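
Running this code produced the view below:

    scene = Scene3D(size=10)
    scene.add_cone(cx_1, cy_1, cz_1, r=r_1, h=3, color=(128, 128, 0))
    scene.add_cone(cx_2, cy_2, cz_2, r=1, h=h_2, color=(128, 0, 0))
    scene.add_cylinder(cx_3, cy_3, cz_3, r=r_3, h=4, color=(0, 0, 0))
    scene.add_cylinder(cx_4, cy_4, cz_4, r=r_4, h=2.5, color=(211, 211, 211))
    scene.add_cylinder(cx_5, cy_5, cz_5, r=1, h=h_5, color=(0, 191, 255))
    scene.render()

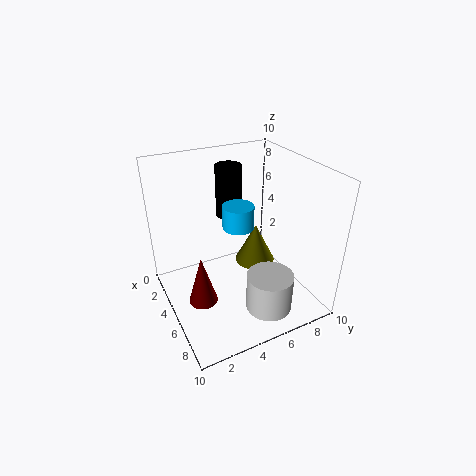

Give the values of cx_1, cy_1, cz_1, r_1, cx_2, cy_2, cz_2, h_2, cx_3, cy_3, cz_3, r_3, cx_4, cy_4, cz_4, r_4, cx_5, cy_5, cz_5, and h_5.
cx_1 = 4; cy_1 = 7; cz_1 = 2; r_1 = 1.5; cx_2 = 5.5; cy_2 = 2; cz_2 = 1; h_2 = 3.5; cx_3 = 1.5; cy_3 = 6; cz_3 = 5; r_3 = 1; cx_4 = 8.5; cy_4 = 5.5; cz_4 = 1.5; r_4 = 1.5; cx_5 = 6; cy_5 = 4.5; cz_5 = 6.5; h_5 = 1.5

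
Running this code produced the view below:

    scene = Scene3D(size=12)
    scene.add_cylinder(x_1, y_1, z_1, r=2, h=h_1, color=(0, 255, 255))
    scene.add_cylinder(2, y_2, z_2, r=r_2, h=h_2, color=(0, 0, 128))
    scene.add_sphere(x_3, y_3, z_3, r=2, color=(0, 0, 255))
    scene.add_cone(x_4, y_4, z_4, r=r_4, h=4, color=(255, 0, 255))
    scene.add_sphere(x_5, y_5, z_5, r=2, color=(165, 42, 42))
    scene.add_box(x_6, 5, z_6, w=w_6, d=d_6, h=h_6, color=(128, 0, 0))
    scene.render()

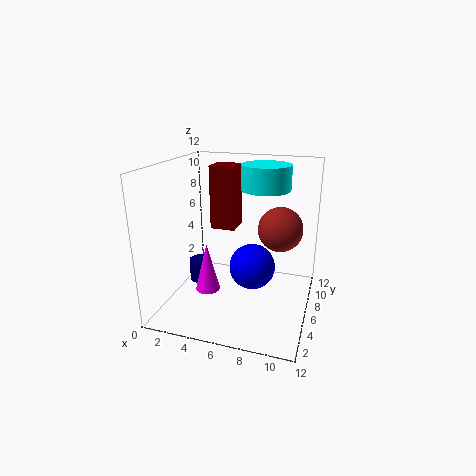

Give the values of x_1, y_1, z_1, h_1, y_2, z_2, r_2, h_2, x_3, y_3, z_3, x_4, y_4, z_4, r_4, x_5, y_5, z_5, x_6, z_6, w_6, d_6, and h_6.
x_1 = 8, y_1 = 7, z_1 = 10, h_1 = 2, y_2 = 7, z_2 = 1, r_2 = 1, h_2 = 2, x_3 = 7, y_3 = 7, z_3 = 3, x_4 = 4, y_4 = 4, z_4 = 2, r_4 = 1, x_5 = 9, y_5 = 9, z_5 = 6, x_6 = 4, z_6 = 7, w_6 = 2, d_6 = 2, h_6 = 5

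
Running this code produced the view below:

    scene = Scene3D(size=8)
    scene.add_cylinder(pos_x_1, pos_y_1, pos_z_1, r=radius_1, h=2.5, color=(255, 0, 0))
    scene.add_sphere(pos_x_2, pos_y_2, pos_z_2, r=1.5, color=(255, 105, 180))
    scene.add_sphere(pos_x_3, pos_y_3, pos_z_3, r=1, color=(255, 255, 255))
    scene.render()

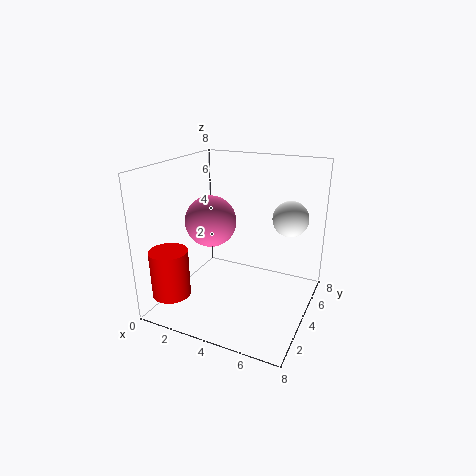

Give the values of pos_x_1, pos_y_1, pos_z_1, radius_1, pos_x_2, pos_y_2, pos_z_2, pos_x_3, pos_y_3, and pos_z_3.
pos_x_1 = 1.5, pos_y_1 = 1, pos_z_1 = 1.5, radius_1 = 1, pos_x_2 = 2, pos_y_2 = 4.5, pos_z_2 = 4.5, pos_x_3 = 6.5, pos_y_3 = 5.5, pos_z_3 = 5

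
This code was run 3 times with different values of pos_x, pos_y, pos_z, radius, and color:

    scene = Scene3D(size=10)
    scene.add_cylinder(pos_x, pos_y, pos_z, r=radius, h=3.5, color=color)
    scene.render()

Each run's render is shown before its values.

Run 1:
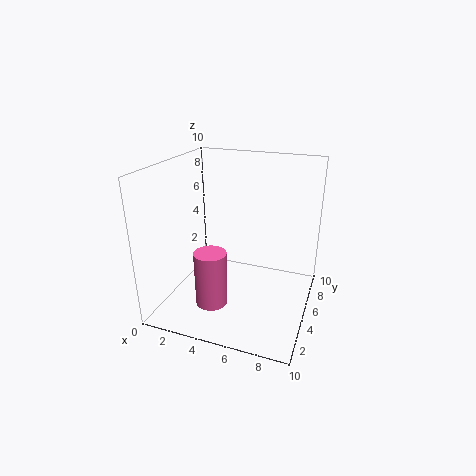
pos_x = 4.5
pos_y = 1.5
pos_z = 2
radius = 1
color = 'hotpink'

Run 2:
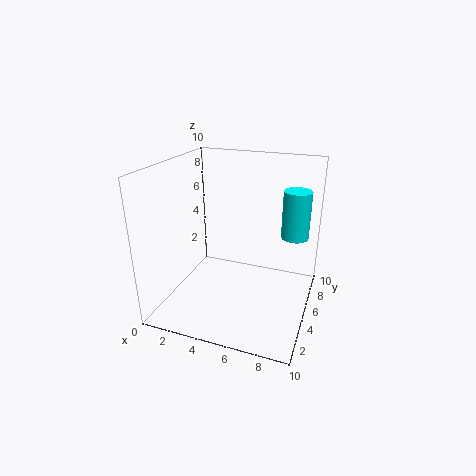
pos_x = 8.5
pos_y = 7.5
pos_z = 4.5
radius = 1
color = 'cyan'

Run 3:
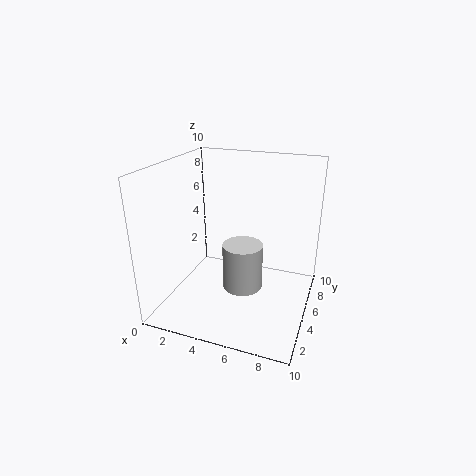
pos_x = 5
pos_y = 6
pos_z = 0.5
radius = 1.5
color = 'lightgray'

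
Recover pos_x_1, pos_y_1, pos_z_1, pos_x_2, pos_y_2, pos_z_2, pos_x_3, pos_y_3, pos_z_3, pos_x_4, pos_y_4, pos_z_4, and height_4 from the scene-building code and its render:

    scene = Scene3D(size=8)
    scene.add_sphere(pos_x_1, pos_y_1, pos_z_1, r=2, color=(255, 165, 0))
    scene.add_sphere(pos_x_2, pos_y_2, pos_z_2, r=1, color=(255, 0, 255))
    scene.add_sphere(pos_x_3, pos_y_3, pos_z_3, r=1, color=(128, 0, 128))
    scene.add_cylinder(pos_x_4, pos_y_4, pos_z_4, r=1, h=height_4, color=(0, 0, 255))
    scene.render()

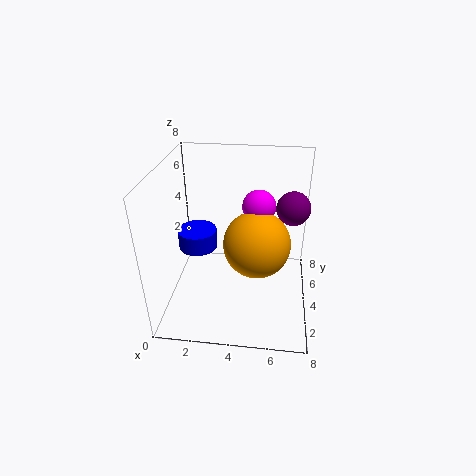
pos_x_1 = 5
pos_y_1 = 5
pos_z_1 = 3
pos_x_2 = 5
pos_y_2 = 6
pos_z_2 = 5
pos_x_3 = 7
pos_y_3 = 6
pos_z_3 = 5
pos_x_4 = 2
pos_y_4 = 3
pos_z_4 = 4
height_4 = 1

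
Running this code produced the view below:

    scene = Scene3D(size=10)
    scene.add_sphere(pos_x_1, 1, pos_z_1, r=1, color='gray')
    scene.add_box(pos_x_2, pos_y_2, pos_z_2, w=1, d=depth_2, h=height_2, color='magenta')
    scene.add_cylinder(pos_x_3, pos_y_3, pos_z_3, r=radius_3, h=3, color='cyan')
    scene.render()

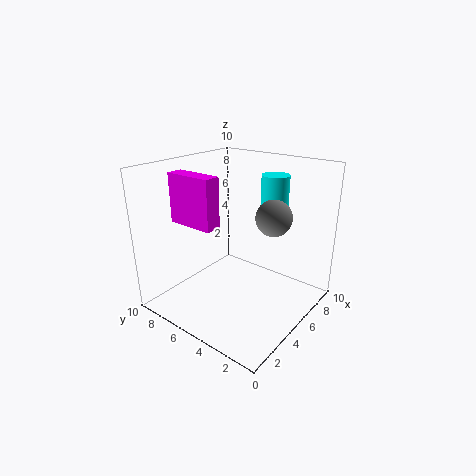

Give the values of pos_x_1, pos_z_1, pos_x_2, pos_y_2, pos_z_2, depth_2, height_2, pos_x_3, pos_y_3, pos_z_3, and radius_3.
pos_x_1 = 3
pos_z_1 = 8
pos_x_2 = 1
pos_y_2 = 4
pos_z_2 = 7
depth_2 = 3
height_2 = 3
pos_x_3 = 8
pos_y_3 = 4
pos_z_3 = 6
radius_3 = 1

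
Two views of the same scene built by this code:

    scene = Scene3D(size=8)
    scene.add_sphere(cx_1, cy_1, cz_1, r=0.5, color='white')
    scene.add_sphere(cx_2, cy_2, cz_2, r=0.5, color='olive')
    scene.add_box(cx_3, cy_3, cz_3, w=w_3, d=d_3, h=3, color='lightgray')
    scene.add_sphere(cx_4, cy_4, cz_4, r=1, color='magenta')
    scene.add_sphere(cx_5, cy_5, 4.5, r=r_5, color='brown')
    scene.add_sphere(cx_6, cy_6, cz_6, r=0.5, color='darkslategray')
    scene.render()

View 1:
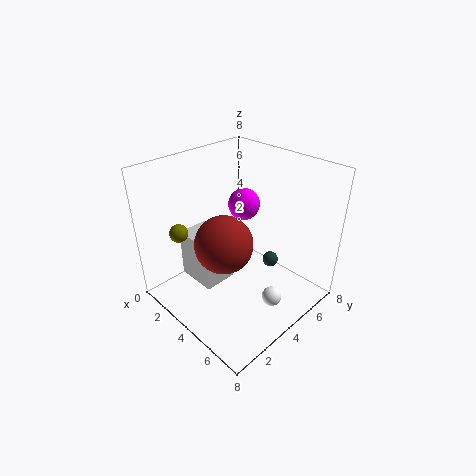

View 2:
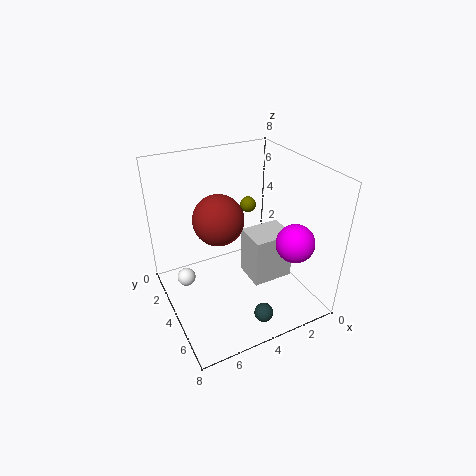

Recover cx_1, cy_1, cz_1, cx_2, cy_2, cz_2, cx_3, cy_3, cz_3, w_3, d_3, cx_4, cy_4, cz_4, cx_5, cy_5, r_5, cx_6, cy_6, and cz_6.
cx_1 = 7, cy_1 = 3.5, cz_1 = 2, cx_2 = 2, cy_2 = 1.5, cz_2 = 4.5, cx_3 = 0.5, cy_3 = 2.5, cz_3 = 0.5, w_3 = 2.5, d_3 = 2, cx_4 = 2, cy_4 = 6.5, cz_4 = 4.5, cx_5 = 4.5, cy_5 = 2.5, r_5 = 1.5, cx_6 = 4, cy_6 = 7, cz_6 = 1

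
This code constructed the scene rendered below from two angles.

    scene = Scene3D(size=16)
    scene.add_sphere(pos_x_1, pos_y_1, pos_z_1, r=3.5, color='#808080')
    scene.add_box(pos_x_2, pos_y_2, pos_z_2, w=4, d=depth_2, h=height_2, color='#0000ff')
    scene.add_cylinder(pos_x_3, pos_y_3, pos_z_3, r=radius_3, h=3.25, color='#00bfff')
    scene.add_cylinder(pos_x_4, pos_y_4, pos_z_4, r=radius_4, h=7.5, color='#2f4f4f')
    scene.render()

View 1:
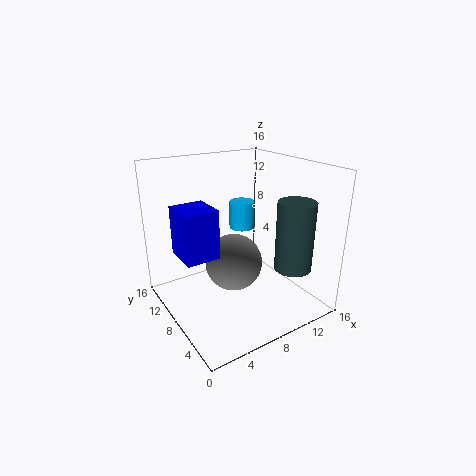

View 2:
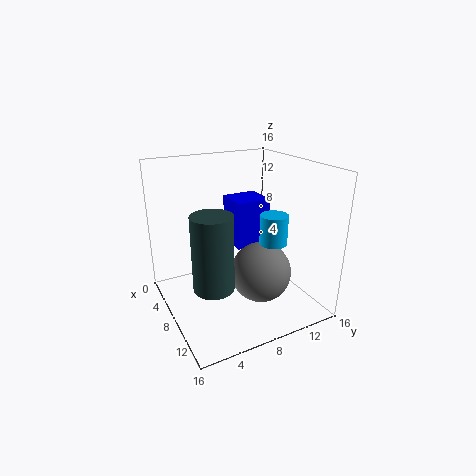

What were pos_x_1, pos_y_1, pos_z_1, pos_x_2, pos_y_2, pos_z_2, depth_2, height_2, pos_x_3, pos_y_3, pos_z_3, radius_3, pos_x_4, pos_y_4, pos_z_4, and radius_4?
pos_x_1 = 9; pos_y_1 = 10.5; pos_z_1 = 3.5; pos_x_2 = 2.25; pos_y_2 = 9; pos_z_2 = 5.5; depth_2 = 4.25; height_2 = 5.75; pos_x_3 = 10.5; pos_y_3 = 11; pos_z_3 = 7.75; radius_3 = 1.5; pos_x_4 = 12; pos_y_4 = 3.25; pos_z_4 = 5.25; radius_4 = 2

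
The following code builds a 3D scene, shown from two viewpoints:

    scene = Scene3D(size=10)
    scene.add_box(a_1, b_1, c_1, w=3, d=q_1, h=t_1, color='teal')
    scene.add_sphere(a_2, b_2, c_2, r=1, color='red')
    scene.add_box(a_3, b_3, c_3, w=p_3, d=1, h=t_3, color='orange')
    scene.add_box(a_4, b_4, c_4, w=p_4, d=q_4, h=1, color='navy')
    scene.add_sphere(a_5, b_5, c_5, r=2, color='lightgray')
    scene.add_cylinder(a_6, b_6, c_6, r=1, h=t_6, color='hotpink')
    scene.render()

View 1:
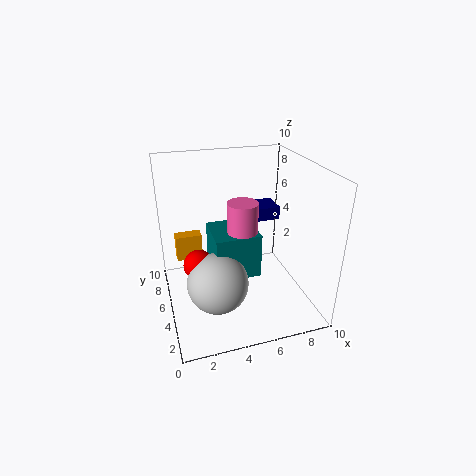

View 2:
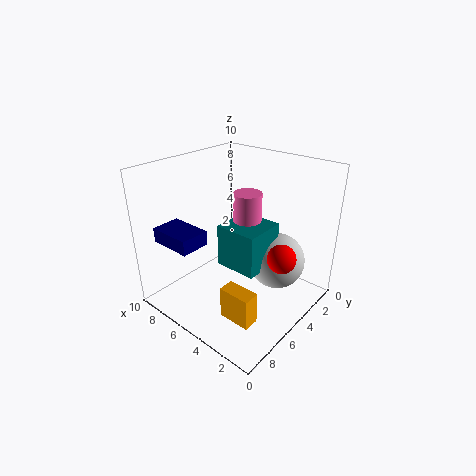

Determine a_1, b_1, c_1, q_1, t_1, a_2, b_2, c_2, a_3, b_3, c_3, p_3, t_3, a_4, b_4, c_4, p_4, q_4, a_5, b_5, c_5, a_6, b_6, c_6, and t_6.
a_1 = 3, b_1 = 3, c_1 = 3, q_1 = 3, t_1 = 3, a_2 = 2, b_2 = 4, c_2 = 4, a_3 = 1, b_3 = 8, c_3 = 2, p_3 = 2, t_3 = 2, a_4 = 6, b_4 = 7, c_4 = 5, p_4 = 3, q_4 = 2, a_5 = 3, b_5 = 3, c_5 = 3, a_6 = 5, b_6 = 4, c_6 = 6, t_6 = 2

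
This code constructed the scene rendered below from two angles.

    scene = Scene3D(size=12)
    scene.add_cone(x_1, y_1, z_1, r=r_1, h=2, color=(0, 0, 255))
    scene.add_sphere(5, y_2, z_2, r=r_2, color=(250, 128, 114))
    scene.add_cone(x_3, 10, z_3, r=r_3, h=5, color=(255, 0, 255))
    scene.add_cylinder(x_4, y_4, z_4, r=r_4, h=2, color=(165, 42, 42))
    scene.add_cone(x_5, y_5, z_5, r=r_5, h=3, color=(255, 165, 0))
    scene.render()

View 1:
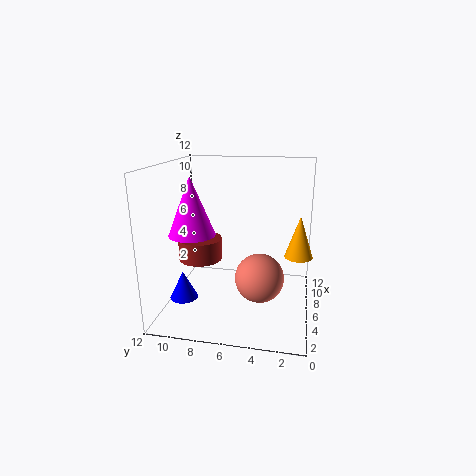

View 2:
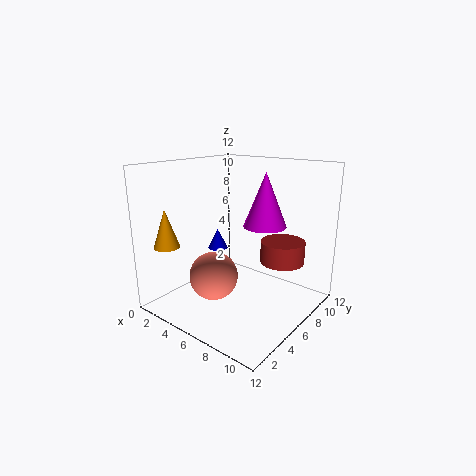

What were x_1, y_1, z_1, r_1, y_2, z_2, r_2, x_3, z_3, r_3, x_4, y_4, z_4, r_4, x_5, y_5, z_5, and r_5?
x_1 = 1, y_1 = 9, z_1 = 3, r_1 = 1, y_2 = 4, z_2 = 3, r_2 = 2, x_3 = 6, z_3 = 6, r_3 = 2, x_4 = 8, y_4 = 10, z_4 = 3, r_4 = 2, x_5 = 3, y_5 = 1, z_5 = 6, r_5 = 1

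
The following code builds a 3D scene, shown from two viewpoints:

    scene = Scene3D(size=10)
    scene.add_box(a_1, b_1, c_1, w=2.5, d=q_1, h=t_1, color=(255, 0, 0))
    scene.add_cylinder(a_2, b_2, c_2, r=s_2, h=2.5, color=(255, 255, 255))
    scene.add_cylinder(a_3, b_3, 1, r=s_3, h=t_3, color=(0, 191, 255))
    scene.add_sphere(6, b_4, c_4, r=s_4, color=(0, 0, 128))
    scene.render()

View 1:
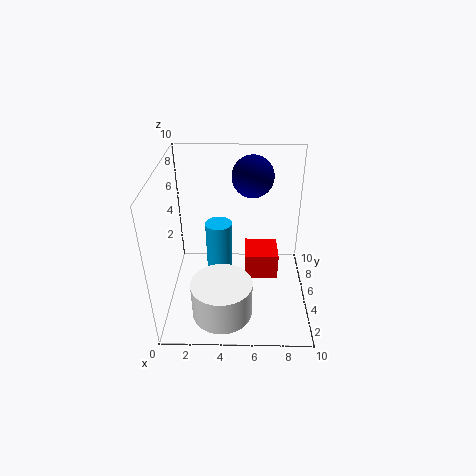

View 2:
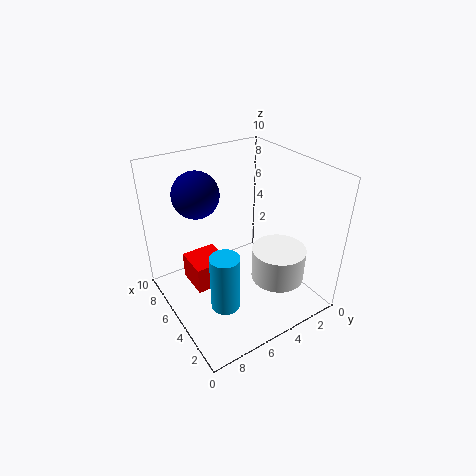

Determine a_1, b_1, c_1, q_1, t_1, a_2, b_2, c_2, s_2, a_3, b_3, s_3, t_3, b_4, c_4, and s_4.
a_1 = 5.5
b_1 = 5.5
c_1 = 1
q_1 = 2.5
t_1 = 2
a_2 = 4
b_2 = 2
c_2 = 1
s_2 = 2
a_3 = 3.5
b_3 = 7
s_3 = 1
t_3 = 4
b_4 = 7.5
c_4 = 8.5
s_4 = 1.5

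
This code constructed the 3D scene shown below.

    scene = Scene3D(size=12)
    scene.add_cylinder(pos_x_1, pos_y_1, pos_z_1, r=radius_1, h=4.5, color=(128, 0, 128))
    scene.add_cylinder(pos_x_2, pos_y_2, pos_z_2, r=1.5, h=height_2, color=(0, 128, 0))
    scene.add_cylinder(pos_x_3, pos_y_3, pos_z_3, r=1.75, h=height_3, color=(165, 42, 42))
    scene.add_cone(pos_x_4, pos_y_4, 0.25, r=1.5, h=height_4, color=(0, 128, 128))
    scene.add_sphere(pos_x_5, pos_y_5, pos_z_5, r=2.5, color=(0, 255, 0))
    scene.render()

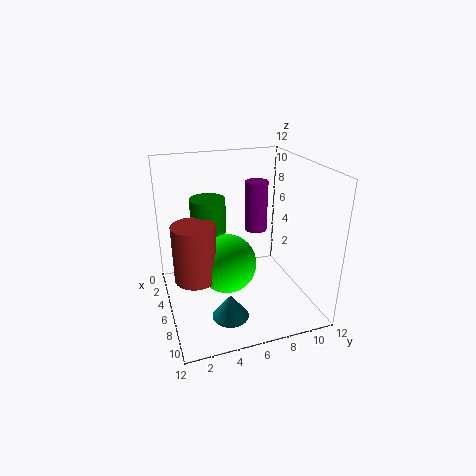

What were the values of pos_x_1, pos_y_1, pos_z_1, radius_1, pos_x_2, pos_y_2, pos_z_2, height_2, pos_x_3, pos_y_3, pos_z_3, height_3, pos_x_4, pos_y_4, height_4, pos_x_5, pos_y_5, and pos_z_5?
pos_x_1 = 3.75; pos_y_1 = 8.5; pos_z_1 = 5.5; radius_1 = 1; pos_x_2 = 4; pos_y_2 = 4; pos_z_2 = 6; height_2 = 3; pos_x_3 = 6.25; pos_y_3 = 2.25; pos_z_3 = 3; height_3 = 4.75; pos_x_4 = 8.5; pos_y_4 = 4.5; height_4 = 2; pos_x_5 = 6; pos_y_5 = 5; pos_z_5 = 3.75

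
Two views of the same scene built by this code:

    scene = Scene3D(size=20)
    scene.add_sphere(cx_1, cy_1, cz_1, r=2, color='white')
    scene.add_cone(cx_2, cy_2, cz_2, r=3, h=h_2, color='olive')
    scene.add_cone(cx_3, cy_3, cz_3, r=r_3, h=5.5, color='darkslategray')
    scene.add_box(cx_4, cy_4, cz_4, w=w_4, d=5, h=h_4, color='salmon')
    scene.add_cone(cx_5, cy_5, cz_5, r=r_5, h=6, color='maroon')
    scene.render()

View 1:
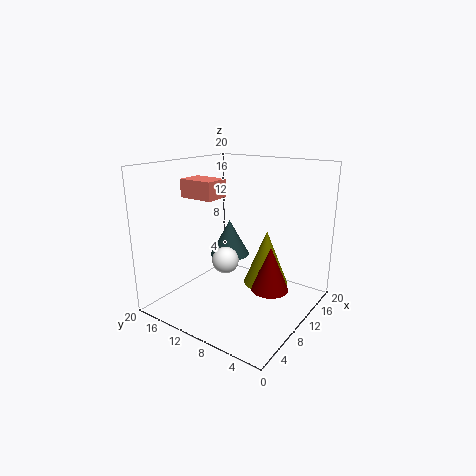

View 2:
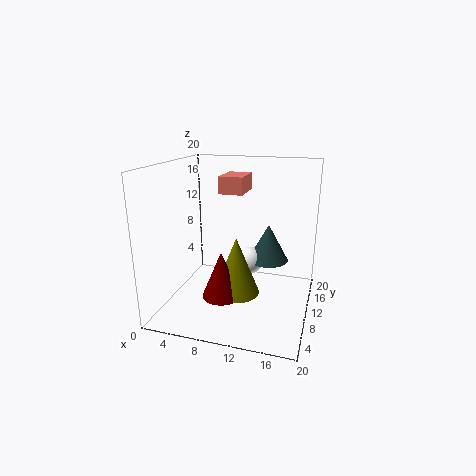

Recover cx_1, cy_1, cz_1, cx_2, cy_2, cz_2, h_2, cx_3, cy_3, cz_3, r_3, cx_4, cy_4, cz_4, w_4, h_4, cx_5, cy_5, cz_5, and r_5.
cx_1 = 11, cy_1 = 13, cz_1 = 5.5, cx_2 = 11, cy_2 = 6, cz_2 = 4, h_2 = 7.5, cx_3 = 13.5, cy_3 = 14, cz_3 = 5.5, r_3 = 3, cx_4 = 6.5, cy_4 = 12, cz_4 = 15.5, w_4 = 3.5, h_4 = 2.5, cx_5 = 9.5, cy_5 = 4.5, cz_5 = 4, r_5 = 2.5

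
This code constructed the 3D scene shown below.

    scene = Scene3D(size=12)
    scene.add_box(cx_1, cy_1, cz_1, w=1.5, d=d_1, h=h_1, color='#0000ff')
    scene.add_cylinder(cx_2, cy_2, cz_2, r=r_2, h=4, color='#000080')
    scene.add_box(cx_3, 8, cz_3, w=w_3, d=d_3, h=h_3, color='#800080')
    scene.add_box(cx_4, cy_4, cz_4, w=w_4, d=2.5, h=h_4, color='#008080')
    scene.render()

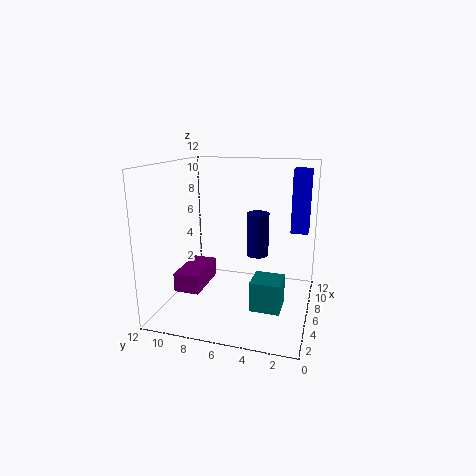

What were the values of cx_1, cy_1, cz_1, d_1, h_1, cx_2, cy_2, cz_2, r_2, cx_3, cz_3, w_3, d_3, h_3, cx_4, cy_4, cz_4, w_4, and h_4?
cx_1 = 8.5, cy_1 = 0.5, cz_1 = 6, d_1 = 1.5, h_1 = 5.5, cx_2 = 9, cy_2 = 5, cz_2 = 3.5, r_2 = 1, cx_3 = 2, cz_3 = 2.5, w_3 = 4, d_3 = 2, h_3 = 1.5, cx_4 = 4, cy_4 = 2, cz_4 = 0.5, w_4 = 2.5, h_4 = 2.5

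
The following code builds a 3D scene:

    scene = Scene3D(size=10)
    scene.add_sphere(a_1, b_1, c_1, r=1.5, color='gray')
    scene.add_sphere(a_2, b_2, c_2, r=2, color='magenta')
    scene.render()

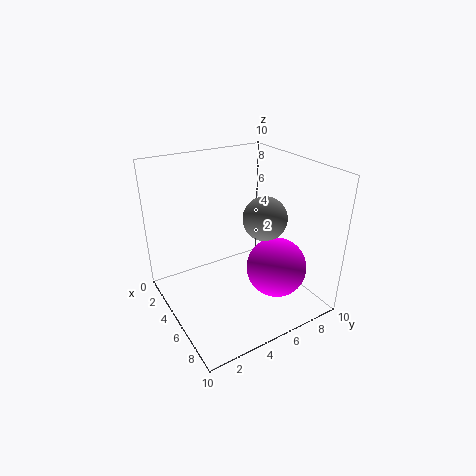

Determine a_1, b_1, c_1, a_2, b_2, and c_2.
a_1 = 6
b_1 = 6.5
c_1 = 6.5
a_2 = 7.5
b_2 = 6.5
c_2 = 3.5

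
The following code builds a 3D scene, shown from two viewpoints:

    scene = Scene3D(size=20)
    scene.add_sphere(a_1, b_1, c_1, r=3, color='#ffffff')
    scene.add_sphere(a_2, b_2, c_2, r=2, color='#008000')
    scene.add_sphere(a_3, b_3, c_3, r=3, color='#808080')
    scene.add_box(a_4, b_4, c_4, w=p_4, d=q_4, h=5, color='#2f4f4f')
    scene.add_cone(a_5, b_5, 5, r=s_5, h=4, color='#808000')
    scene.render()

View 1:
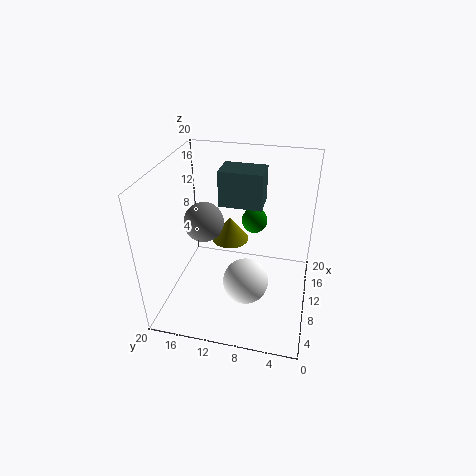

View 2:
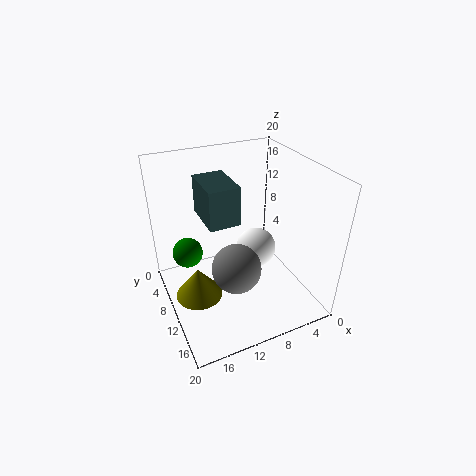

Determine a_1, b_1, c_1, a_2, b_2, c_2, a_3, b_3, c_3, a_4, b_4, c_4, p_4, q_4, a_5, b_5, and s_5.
a_1 = 6; b_1 = 8; c_1 = 6; a_2 = 17; b_2 = 9; c_2 = 9; a_3 = 13; b_3 = 16; c_3 = 10; a_4 = 11; b_4 = 7; c_4 = 14; p_4 = 4; q_4 = 6; a_5 = 17; b_5 = 13; s_5 = 3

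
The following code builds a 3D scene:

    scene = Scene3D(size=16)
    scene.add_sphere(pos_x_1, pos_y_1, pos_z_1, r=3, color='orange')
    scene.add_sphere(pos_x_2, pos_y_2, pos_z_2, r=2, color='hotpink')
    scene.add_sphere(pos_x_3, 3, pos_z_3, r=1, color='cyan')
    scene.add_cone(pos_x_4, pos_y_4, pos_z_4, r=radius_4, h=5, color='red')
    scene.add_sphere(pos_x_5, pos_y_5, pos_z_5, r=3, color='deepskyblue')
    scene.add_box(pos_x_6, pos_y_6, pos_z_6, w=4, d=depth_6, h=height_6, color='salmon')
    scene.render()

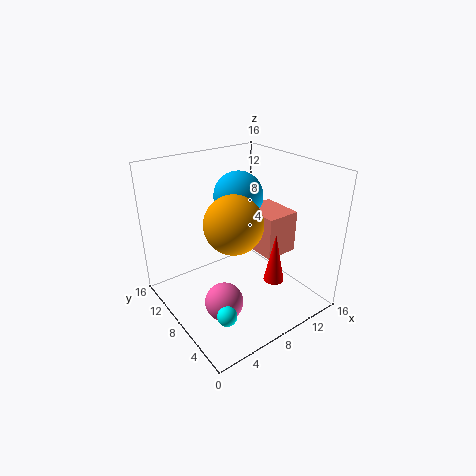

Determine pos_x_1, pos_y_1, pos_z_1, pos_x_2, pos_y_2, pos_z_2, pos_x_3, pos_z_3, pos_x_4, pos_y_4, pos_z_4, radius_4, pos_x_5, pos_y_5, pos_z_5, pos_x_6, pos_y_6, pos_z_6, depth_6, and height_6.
pos_x_1 = 6; pos_y_1 = 6; pos_z_1 = 11; pos_x_2 = 4; pos_y_2 = 5; pos_z_2 = 3; pos_x_3 = 3; pos_z_3 = 3; pos_x_4 = 8; pos_y_4 = 2; pos_z_4 = 6; radius_4 = 1; pos_x_5 = 11; pos_y_5 = 12; pos_z_5 = 11; pos_x_6 = 11; pos_y_6 = 6; pos_z_6 = 5; depth_6 = 5; height_6 = 5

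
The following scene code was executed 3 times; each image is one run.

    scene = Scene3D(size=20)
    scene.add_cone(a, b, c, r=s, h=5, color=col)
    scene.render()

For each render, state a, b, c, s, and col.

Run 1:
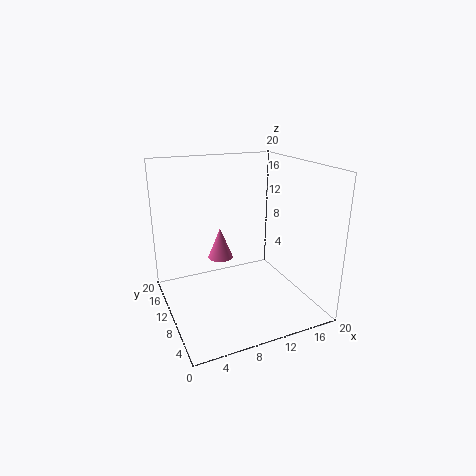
a = 10
b = 17
c = 4
s = 2
col = 'hotpink'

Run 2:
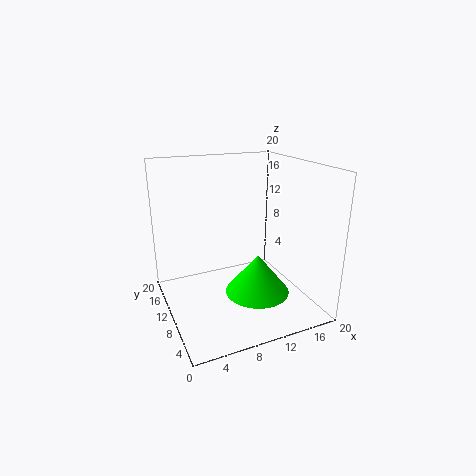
a = 10
b = 4
c = 5
s = 4
col = 'lime'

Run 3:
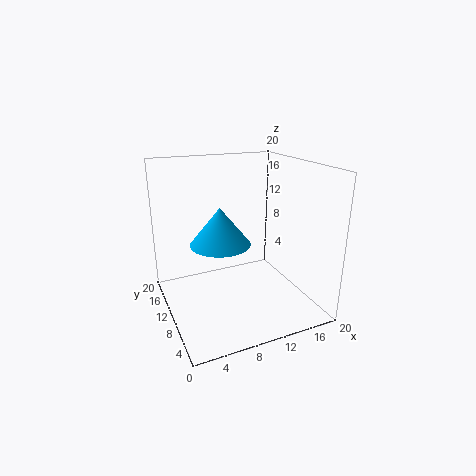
a = 7
b = 9
c = 10
s = 4
col = 'deepskyblue'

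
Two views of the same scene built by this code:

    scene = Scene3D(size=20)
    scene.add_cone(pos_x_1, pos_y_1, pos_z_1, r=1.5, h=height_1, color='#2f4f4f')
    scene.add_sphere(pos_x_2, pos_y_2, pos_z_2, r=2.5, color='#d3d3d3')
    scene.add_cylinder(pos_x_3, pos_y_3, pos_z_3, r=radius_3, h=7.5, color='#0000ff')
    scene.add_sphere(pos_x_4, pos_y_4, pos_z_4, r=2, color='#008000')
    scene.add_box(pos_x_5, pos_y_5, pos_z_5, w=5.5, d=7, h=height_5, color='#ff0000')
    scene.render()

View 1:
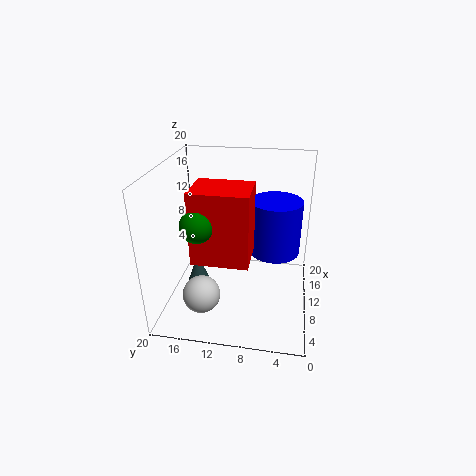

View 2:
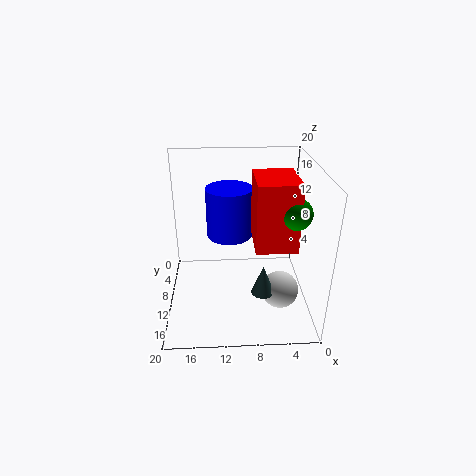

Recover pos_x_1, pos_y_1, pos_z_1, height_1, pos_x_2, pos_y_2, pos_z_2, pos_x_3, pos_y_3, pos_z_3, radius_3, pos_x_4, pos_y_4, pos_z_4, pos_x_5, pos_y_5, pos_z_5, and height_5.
pos_x_1 = 7, pos_y_1 = 15, pos_z_1 = 4.5, height_1 = 4, pos_x_2 = 4.5, pos_y_2 = 14, pos_z_2 = 4, pos_x_3 = 11, pos_y_3 = 5, pos_z_3 = 8, radius_3 = 3.5, pos_x_4 = 3, pos_y_4 = 13.5, pos_z_4 = 15, pos_x_5 = 2.5, pos_y_5 = 7.5, pos_z_5 = 10, height_5 = 9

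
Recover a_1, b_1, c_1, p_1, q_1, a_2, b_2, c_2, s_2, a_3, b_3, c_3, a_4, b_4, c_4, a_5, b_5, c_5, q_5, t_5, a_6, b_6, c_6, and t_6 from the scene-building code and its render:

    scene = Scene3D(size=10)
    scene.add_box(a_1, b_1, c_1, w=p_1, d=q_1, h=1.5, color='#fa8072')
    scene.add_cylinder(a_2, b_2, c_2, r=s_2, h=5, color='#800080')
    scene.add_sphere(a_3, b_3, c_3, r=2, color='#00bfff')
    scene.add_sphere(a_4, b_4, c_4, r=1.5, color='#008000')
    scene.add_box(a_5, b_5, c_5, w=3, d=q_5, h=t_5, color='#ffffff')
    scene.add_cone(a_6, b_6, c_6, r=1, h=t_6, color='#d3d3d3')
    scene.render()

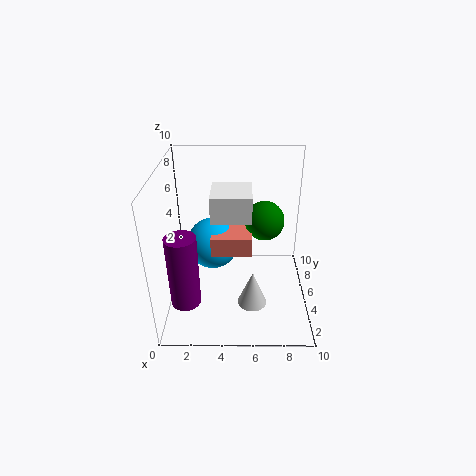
a_1 = 3
b_1 = 5.5
c_1 = 3
p_1 = 3
q_1 = 3
a_2 = 1.5
b_2 = 2.5
c_2 = 1.5
s_2 = 1
a_3 = 3
b_3 = 7.5
c_3 = 3
a_4 = 7
b_4 = 7.5
c_4 = 5
a_5 = 3
b_5 = 6
c_5 = 5.5
q_5 = 3
t_5 = 2
a_6 = 6
b_6 = 3
c_6 = 1
t_6 = 2.5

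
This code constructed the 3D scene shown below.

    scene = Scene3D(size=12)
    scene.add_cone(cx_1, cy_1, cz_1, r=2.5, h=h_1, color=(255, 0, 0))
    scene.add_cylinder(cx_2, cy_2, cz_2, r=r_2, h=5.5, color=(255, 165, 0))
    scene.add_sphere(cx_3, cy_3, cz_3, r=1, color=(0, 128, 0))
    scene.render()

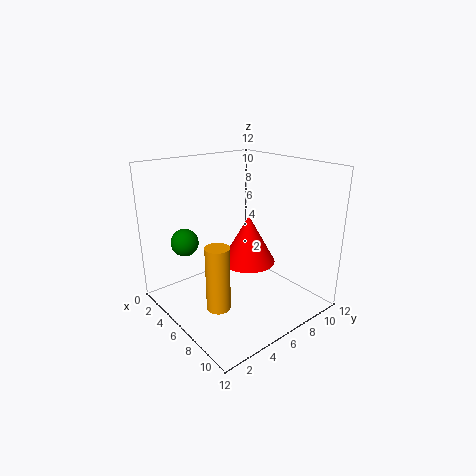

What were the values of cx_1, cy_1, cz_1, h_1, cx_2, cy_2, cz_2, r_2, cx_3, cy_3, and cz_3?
cx_1 = 4.5; cy_1 = 8.5; cz_1 = 2.5; h_1 = 4.5; cx_2 = 6.5; cy_2 = 3.5; cz_2 = 0.5; r_2 = 1; cx_3 = 6; cy_3 = 1; cz_3 = 7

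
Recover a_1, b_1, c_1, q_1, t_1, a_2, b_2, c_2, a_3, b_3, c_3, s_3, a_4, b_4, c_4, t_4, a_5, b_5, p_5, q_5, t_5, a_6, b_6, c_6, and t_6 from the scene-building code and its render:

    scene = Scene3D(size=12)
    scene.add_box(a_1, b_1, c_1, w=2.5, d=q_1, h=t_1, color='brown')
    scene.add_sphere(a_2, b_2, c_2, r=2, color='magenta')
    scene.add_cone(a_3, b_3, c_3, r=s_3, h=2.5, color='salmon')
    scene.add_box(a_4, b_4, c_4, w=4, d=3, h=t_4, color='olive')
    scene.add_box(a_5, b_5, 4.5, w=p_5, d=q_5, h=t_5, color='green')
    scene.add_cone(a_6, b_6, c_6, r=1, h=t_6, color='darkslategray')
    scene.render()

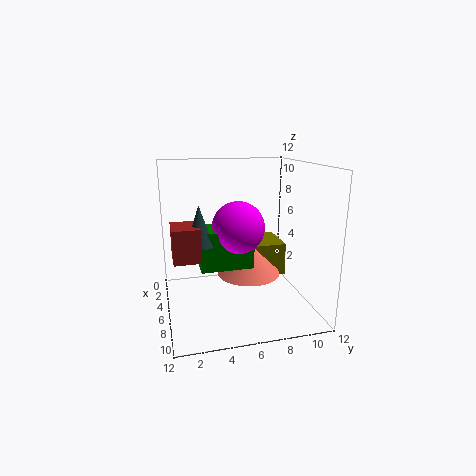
a_1 = 7, b_1 = 0.5, c_1 = 5.5, q_1 = 2, t_1 = 2.5, a_2 = 8, b_2 = 5.5, c_2 = 7.5, a_3 = 7.5, b_3 = 6.5, c_3 = 3.5, s_3 = 2.5, a_4 = 0.5, b_4 = 8, c_4 = 1.5, t_4 = 3, a_5 = 6.5, b_5 = 2.5, p_5 = 2.5, q_5 = 4, t_5 = 3, a_6 = 8.5, b_6 = 2.5, c_6 = 6.5, t_6 = 3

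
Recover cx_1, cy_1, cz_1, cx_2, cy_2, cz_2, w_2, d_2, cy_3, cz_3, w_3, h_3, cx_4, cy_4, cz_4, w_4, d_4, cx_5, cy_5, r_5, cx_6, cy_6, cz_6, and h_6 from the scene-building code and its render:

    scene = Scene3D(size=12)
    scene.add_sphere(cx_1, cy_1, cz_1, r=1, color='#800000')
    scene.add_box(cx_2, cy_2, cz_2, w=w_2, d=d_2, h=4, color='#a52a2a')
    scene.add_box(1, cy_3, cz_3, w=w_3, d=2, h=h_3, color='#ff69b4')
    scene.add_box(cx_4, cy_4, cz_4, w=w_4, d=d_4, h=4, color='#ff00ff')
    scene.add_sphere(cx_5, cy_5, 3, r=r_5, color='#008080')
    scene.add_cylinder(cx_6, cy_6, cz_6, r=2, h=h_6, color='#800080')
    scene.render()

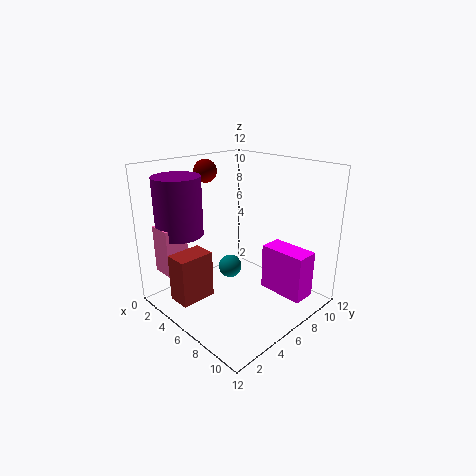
cx_1 = 2; cy_1 = 6; cz_1 = 11; cx_2 = 3; cy_2 = 1; cz_2 = 1; w_2 = 2; d_2 = 3; cy_3 = 1; cz_3 = 3; w_3 = 2; h_3 = 4; cx_4 = 7; cy_4 = 8; cz_4 = 1; w_4 = 4; d_4 = 2; cx_5 = 5; cy_5 = 6; r_5 = 1; cx_6 = 2; cy_6 = 3; cz_6 = 6; h_6 = 5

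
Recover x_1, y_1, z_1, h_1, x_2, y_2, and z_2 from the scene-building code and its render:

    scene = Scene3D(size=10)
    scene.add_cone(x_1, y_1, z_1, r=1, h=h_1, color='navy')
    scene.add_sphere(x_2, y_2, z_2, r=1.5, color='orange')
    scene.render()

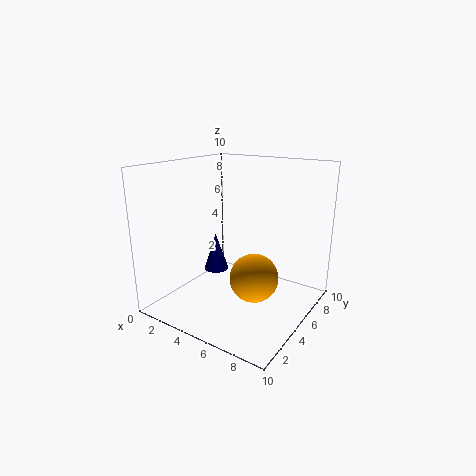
x_1 = 1.5
y_1 = 7
z_1 = 1
h_1 = 3
x_2 = 7.5
y_2 = 3
z_2 = 3.5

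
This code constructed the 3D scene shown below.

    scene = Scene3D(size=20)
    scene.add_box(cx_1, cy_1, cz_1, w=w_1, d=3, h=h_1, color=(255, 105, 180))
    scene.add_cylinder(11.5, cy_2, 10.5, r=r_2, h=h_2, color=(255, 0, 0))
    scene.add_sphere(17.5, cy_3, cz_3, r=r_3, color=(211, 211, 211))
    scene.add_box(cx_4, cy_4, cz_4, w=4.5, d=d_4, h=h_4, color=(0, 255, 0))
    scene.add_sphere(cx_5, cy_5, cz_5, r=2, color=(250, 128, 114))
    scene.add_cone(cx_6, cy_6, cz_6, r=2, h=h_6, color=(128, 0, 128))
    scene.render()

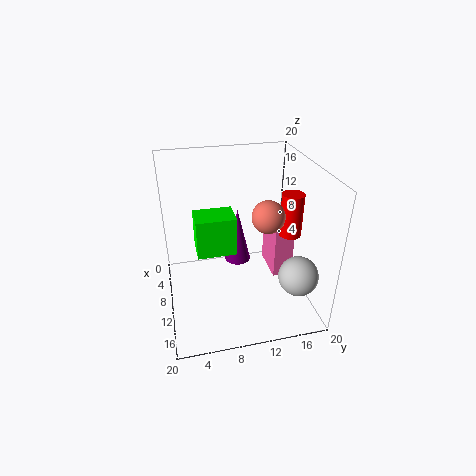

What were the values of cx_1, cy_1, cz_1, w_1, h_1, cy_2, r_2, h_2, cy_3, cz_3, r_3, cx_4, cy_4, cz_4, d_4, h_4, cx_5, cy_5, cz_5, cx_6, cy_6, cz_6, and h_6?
cx_1 = 3
cy_1 = 16
cz_1 = 1.5
w_1 = 6
h_1 = 9
cy_2 = 17
r_2 = 1.5
h_2 = 6
cy_3 = 16
cz_3 = 8
r_3 = 2.5
cx_4 = 3
cy_4 = 4.5
cz_4 = 5.5
d_4 = 6
h_4 = 6
cx_5 = 15
cy_5 = 12.5
cz_5 = 15.5
cx_6 = 5.5
cy_6 = 11
cz_6 = 3.5
h_6 = 8.5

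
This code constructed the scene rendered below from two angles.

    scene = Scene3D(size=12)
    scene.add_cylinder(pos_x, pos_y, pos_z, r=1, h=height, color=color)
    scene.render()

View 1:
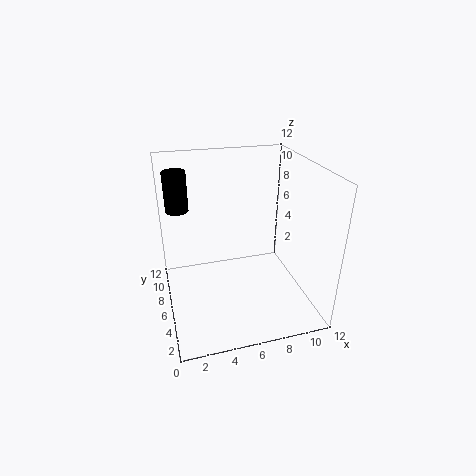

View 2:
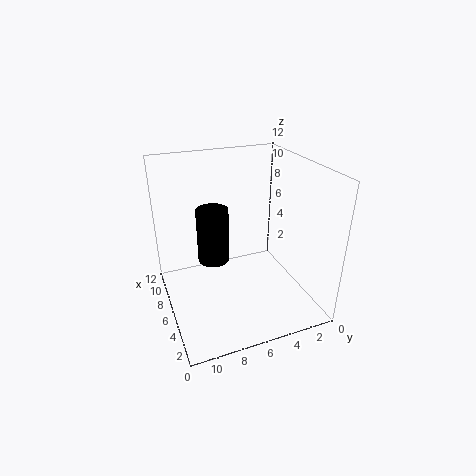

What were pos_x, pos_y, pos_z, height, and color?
pos_x = 1.5; pos_y = 9.5; pos_z = 7.5; height = 3.5; color = 'black'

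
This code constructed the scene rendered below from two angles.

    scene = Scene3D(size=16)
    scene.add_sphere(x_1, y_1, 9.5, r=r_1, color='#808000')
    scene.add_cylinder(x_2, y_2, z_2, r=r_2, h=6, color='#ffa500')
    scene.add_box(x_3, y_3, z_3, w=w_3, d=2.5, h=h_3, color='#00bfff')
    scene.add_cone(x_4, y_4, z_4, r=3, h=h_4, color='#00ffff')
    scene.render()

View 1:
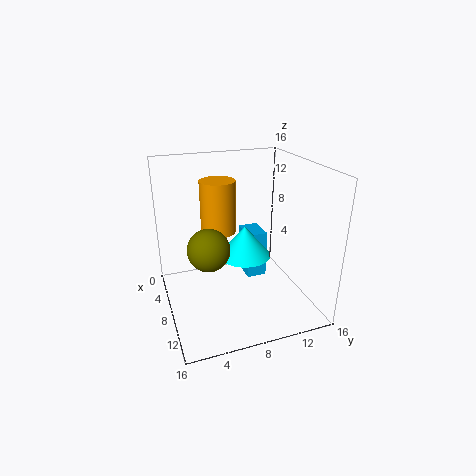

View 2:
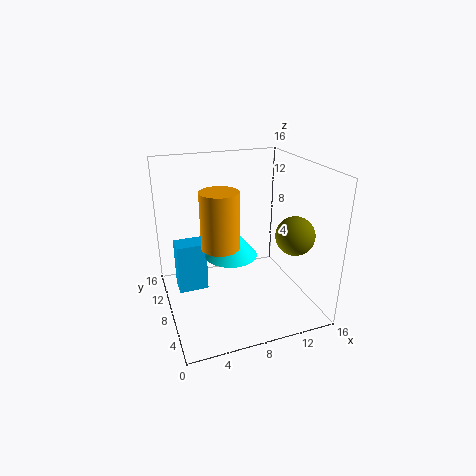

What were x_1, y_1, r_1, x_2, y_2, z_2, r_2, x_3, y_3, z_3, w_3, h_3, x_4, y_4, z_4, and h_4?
x_1 = 12.5, y_1 = 3.5, r_1 = 2, x_2 = 5.5, y_2 = 6.5, z_2 = 8, r_2 = 2, x_3 = 1.5, y_3 = 10.5, z_3 = 0.5, w_3 = 3.5, h_3 = 6, x_4 = 7.5, y_4 = 9, z_4 = 5.5, h_4 = 3.5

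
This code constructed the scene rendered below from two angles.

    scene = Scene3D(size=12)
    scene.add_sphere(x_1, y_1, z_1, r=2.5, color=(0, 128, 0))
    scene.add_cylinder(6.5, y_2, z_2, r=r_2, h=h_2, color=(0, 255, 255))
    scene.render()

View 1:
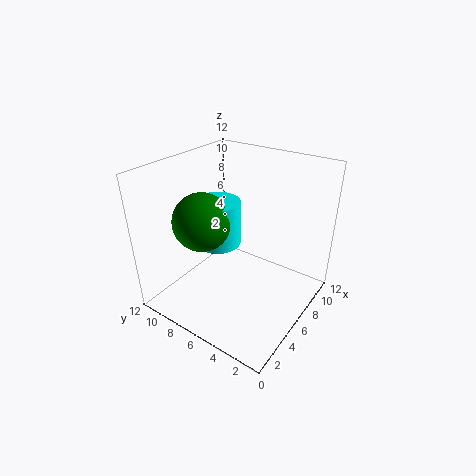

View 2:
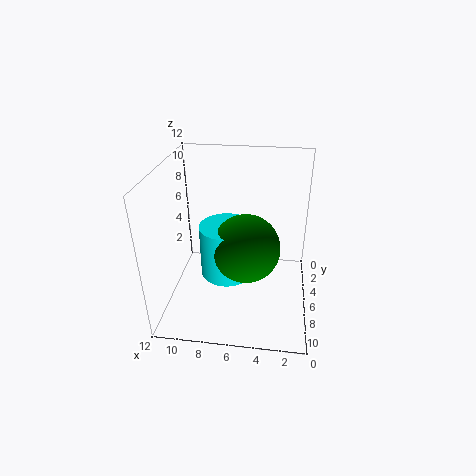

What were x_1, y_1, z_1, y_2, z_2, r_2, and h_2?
x_1 = 5
y_1 = 9
z_1 = 7
y_2 = 8.5
z_2 = 4.5
r_2 = 2
h_2 = 4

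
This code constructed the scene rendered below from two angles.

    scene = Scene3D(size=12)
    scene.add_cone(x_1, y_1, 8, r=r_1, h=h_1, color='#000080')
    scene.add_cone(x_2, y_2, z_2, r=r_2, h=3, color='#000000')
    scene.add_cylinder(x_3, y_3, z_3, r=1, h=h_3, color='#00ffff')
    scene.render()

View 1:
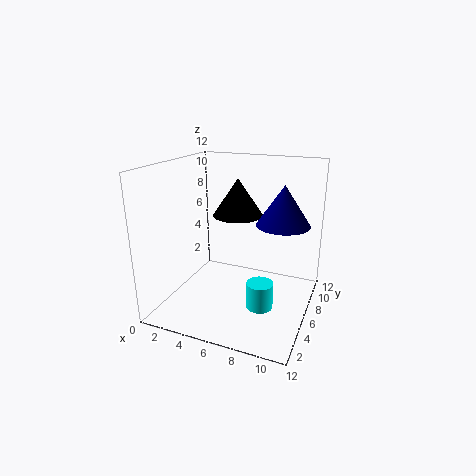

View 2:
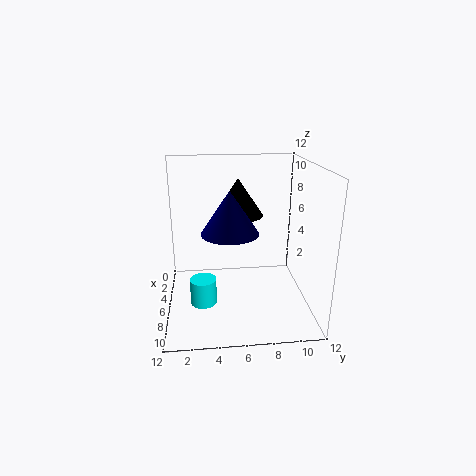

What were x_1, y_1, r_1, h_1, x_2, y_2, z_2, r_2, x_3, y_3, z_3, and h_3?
x_1 = 10
y_1 = 5
r_1 = 2
h_1 = 3
x_2 = 6
y_2 = 6
z_2 = 8
r_2 = 2
x_3 = 9
y_3 = 3
z_3 = 2
h_3 = 2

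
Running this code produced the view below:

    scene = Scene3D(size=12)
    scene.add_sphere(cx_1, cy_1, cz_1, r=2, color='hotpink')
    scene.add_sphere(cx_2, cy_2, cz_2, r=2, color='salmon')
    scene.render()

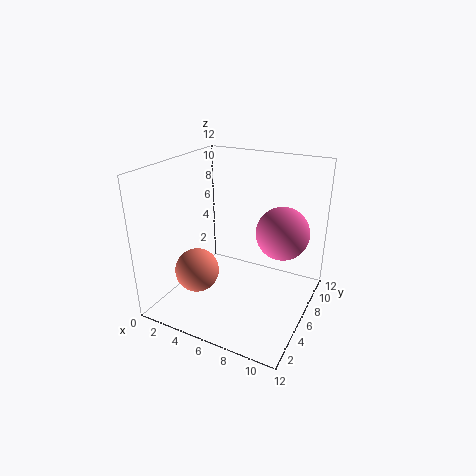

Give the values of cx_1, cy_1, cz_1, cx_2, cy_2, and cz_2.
cx_1 = 10, cy_1 = 5.5, cz_1 = 7.5, cx_2 = 2, cy_2 = 5.5, cz_2 = 2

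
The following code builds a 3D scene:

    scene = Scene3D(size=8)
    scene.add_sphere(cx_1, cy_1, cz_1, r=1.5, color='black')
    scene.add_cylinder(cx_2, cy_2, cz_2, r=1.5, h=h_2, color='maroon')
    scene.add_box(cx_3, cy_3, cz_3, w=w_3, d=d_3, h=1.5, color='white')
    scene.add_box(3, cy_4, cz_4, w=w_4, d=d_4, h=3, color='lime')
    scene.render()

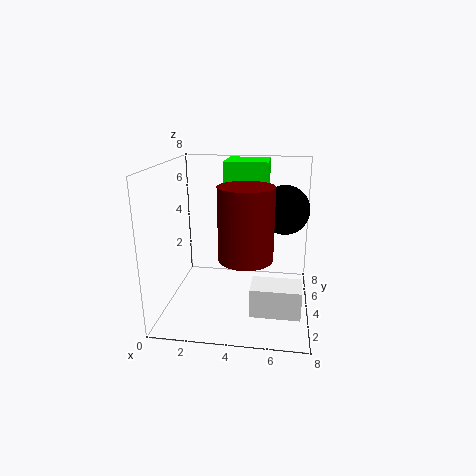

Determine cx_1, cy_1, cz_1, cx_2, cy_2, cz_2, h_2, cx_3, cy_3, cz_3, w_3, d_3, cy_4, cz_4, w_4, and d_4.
cx_1 = 6.5
cy_1 = 6.5
cz_1 = 5
cx_2 = 4.5
cy_2 = 3.5
cz_2 = 3
h_2 = 4
cx_3 = 5
cy_3 = 1
cz_3 = 1
w_3 = 2.5
d_3 = 1.5
cy_4 = 5
cz_4 = 5
w_4 = 2.5
d_4 = 2.5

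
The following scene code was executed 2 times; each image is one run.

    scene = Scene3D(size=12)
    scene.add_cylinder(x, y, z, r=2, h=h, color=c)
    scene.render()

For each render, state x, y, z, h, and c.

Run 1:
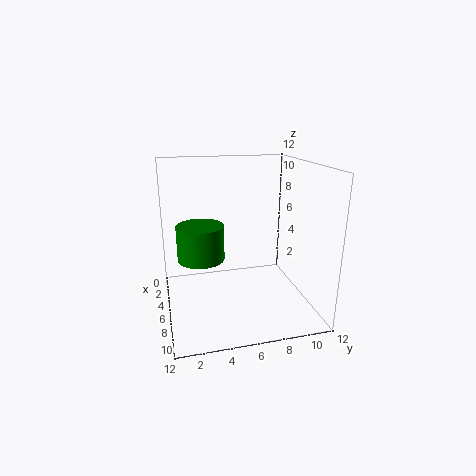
x = 5
y = 3
z = 4
h = 3
c = 'green'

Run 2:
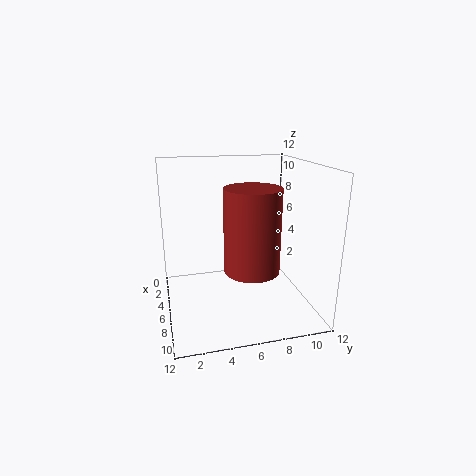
x = 10
y = 6
z = 5
h = 6
c = 'brown'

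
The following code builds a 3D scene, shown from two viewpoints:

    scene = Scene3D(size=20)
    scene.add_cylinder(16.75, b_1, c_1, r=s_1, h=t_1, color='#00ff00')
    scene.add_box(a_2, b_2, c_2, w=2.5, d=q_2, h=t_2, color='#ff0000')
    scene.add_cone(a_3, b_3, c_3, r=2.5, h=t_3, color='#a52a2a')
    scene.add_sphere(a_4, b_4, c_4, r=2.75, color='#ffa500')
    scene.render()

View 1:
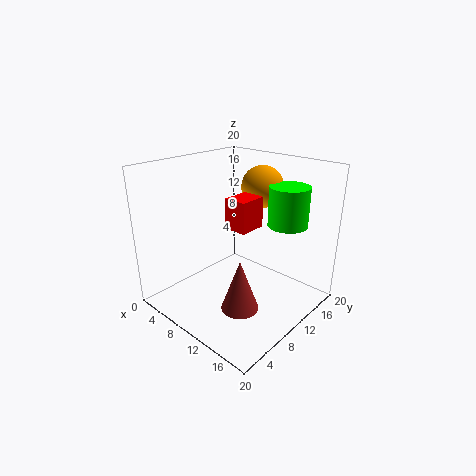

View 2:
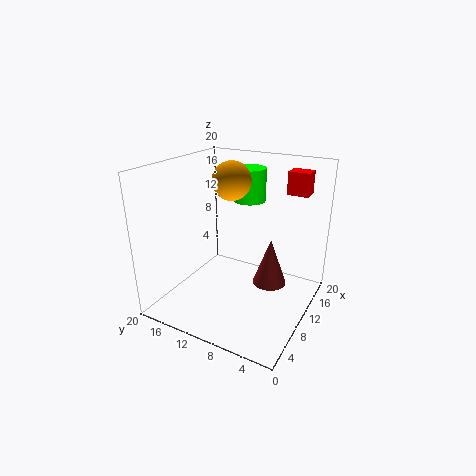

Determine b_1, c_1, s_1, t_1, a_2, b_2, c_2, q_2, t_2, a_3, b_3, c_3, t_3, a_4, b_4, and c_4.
b_1 = 11.75, c_1 = 13.25, s_1 = 2.5, t_1 = 5, a_2 = 15.25, b_2 = 2.25, c_2 = 15.5, q_2 = 3, t_2 = 3.25, a_3 = 13.5, b_3 = 6.5, c_3 = 2, t_3 = 7, a_4 = 12.25, b_4 = 12.25, c_4 = 17.25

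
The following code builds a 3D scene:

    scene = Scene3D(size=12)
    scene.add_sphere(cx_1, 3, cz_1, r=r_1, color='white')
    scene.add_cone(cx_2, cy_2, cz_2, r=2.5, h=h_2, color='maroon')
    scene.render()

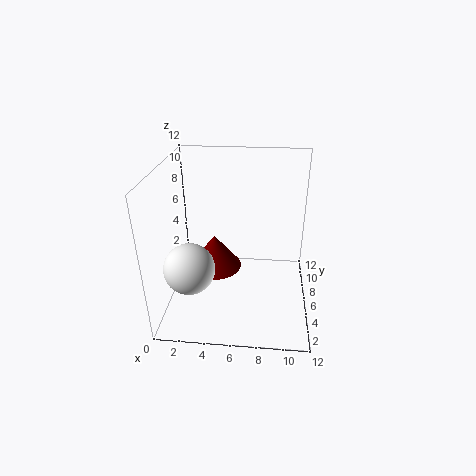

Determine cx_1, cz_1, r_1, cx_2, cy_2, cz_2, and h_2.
cx_1 = 2.5, cz_1 = 4.75, r_1 = 2, cx_2 = 3.5, cy_2 = 8.75, cz_2 = 1.25, h_2 = 3.25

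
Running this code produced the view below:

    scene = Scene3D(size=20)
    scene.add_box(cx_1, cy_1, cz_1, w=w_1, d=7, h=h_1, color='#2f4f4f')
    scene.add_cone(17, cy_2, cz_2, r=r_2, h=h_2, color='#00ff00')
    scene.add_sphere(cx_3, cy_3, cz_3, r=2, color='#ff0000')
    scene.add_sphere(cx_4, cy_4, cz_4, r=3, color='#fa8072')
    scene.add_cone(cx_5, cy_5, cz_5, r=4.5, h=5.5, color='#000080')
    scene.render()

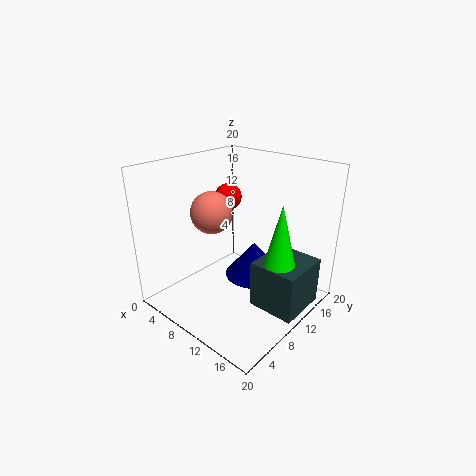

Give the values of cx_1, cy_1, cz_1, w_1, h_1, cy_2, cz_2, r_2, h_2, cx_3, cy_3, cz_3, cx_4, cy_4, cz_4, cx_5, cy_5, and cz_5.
cx_1 = 13.5; cy_1 = 8.5; cz_1 = 1.5; w_1 = 6.5; h_1 = 6.5; cy_2 = 10; cz_2 = 8.5; r_2 = 2; h_2 = 8; cx_3 = 5; cy_3 = 13.5; cz_3 = 14; cx_4 = 6; cy_4 = 9; cz_4 = 13; cx_5 = 9; cy_5 = 15; cz_5 = 1.5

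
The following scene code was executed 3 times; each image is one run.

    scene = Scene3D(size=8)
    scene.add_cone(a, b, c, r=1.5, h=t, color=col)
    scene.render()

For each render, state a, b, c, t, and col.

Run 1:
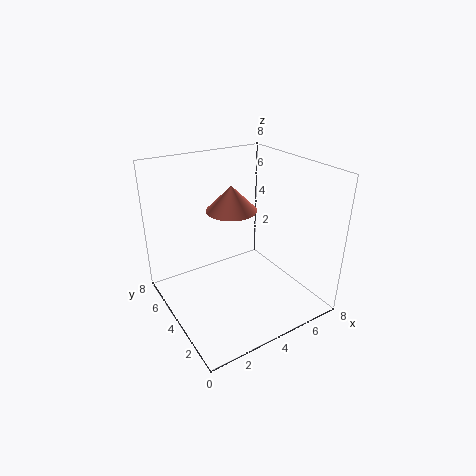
a = 4.5, b = 5.5, c = 5, t = 1.5, col = 'salmon'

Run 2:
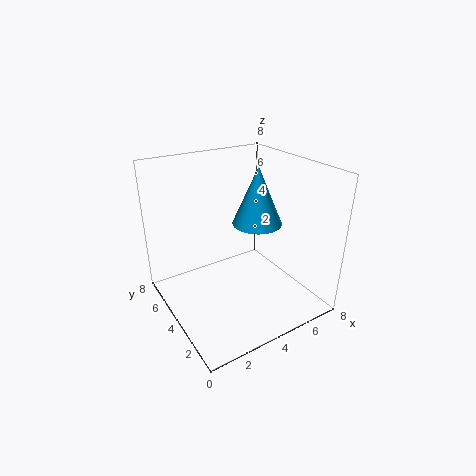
a = 6, b = 5, c = 4, t = 3.5, col = 'deepskyblue'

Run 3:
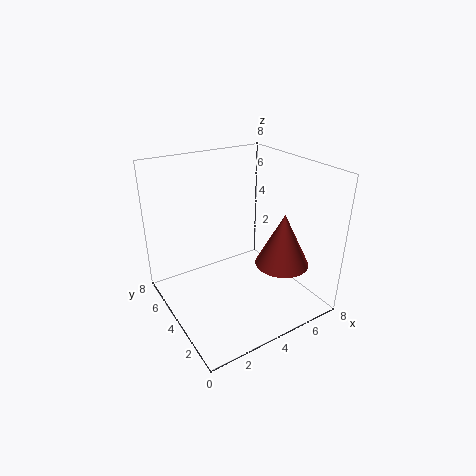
a = 6, b = 2.5, c = 2.5, t = 3, col = 'brown'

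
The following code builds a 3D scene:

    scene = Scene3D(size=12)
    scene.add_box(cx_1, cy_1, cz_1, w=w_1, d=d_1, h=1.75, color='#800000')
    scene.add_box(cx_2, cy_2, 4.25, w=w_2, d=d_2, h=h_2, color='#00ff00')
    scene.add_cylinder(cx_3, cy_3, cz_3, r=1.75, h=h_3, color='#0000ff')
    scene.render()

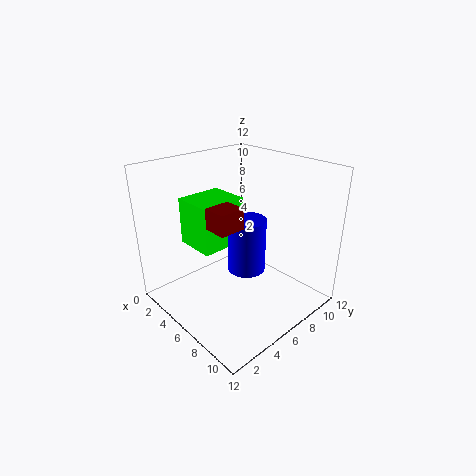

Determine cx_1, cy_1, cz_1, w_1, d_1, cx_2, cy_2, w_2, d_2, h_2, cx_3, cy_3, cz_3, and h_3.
cx_1 = 5; cy_1 = 3.5; cz_1 = 7.25; w_1 = 2; d_1 = 2.25; cx_2 = 0.5; cy_2 = 4; w_2 = 3.75; d_2 = 4.25; h_2 = 4.25; cx_3 = 5; cy_3 = 8; cz_3 = 1.75; h_3 = 5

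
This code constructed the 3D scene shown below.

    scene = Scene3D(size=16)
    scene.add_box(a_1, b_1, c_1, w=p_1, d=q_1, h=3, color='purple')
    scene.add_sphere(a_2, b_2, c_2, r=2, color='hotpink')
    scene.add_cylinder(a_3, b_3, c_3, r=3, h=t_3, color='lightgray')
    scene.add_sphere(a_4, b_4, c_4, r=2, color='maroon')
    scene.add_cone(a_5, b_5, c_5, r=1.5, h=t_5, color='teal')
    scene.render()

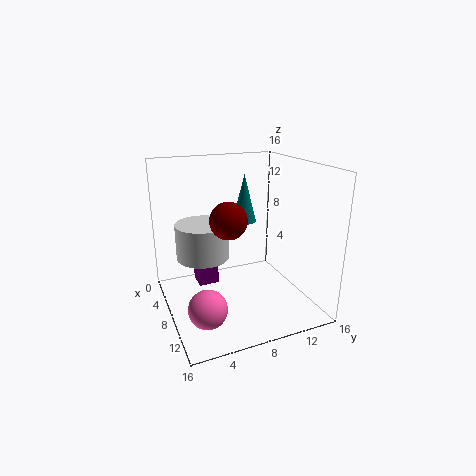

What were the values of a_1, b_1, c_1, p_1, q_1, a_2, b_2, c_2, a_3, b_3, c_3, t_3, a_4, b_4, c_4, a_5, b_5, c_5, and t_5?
a_1 = 1.5
b_1 = 4.5
c_1 = 0.5
p_1 = 2.5
q_1 = 2.5
a_2 = 12
b_2 = 3
c_2 = 2.5
a_3 = 6
b_3 = 4.5
c_3 = 5.5
t_3 = 4
a_4 = 9
b_4 = 6.5
c_4 = 10.5
a_5 = 3
b_5 = 11
c_5 = 8
t_5 = 6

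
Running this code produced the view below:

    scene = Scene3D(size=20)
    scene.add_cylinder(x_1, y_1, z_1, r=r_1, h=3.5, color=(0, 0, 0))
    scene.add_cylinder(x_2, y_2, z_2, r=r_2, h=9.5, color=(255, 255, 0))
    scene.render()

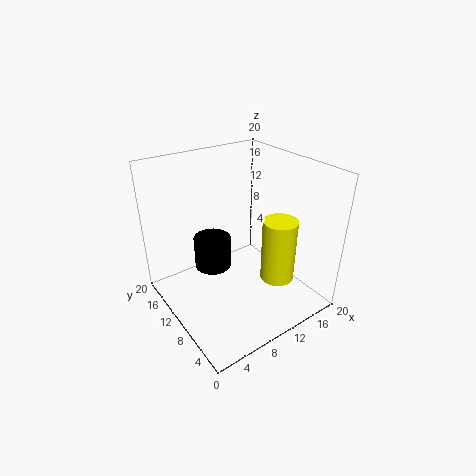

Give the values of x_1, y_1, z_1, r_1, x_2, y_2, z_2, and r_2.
x_1 = 3
y_1 = 5
z_1 = 11.5
r_1 = 2
x_2 = 15.5
y_2 = 7.5
z_2 = 2.5
r_2 = 2.5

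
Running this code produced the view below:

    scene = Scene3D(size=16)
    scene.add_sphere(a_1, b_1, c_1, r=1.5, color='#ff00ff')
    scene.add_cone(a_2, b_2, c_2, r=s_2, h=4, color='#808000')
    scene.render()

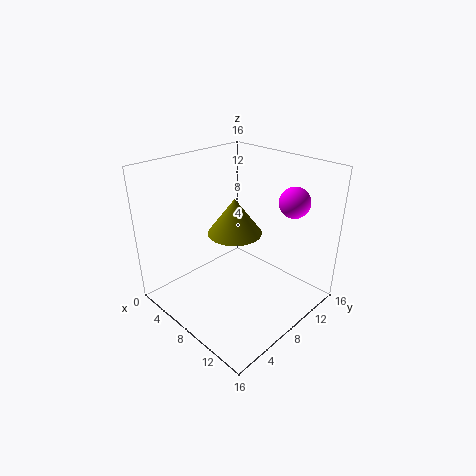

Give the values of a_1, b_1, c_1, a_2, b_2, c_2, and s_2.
a_1 = 14
b_1 = 9.5
c_1 = 13.5
a_2 = 7.5
b_2 = 8
c_2 = 8.5
s_2 = 3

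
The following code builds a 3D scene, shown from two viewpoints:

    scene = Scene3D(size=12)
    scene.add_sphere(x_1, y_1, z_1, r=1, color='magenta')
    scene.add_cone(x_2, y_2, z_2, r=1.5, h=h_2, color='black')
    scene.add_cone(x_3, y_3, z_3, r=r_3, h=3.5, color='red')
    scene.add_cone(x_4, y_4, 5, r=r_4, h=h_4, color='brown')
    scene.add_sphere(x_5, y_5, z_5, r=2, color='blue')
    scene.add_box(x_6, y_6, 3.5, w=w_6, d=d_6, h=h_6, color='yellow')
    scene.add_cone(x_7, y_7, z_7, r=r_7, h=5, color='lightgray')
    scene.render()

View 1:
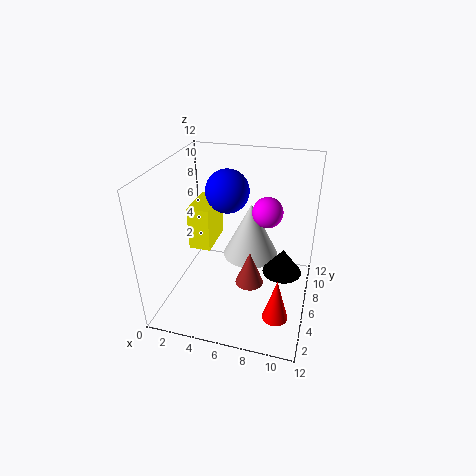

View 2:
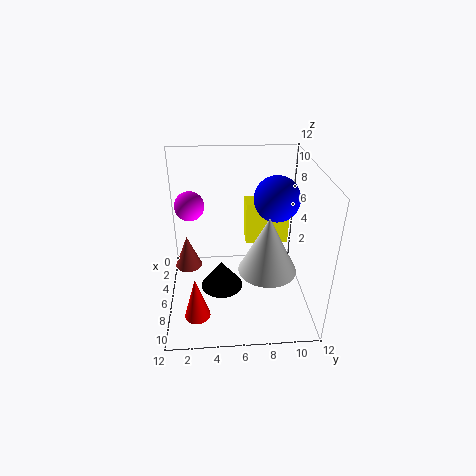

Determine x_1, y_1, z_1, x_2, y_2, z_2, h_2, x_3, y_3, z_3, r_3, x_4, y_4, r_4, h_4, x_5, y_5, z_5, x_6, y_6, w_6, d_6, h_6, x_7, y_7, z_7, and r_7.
x_1 = 9, y_1 = 2.5, z_1 = 10.5, x_2 = 10, y_2 = 4.5, z_2 = 4.5, h_2 = 2, x_3 = 10, y_3 = 2.5, z_3 = 1.5, r_3 = 1, x_4 = 8, y_4 = 2, r_4 = 1, h_4 = 2.5, x_5 = 4, y_5 = 9.5, z_5 = 8.5, x_6 = 1, y_6 = 7, w_6 = 2, d_6 = 4, h_6 = 4, x_7 = 6.5, y_7 = 8.5, z_7 = 3, r_7 = 2.5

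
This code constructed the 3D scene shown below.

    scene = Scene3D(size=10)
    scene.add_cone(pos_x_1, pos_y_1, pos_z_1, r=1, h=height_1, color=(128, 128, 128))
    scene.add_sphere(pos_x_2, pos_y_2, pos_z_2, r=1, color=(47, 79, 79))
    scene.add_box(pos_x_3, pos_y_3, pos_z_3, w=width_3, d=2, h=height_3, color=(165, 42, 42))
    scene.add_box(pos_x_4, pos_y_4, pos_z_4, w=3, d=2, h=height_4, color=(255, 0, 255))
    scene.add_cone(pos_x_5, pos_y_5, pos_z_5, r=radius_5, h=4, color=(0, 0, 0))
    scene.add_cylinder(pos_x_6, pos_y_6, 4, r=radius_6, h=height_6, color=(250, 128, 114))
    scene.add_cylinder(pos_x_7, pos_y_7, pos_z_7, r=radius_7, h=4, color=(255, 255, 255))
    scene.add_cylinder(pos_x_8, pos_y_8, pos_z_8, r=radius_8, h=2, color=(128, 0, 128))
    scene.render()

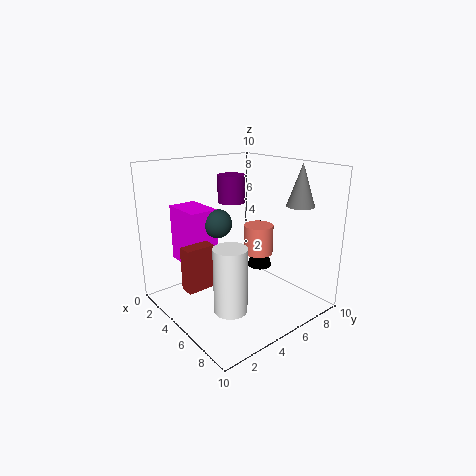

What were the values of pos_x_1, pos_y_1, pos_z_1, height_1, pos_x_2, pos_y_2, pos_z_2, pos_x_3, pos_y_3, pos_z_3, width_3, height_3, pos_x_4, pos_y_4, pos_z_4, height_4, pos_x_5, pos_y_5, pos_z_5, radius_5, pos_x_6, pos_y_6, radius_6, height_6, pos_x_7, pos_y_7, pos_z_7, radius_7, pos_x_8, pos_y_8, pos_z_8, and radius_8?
pos_x_1 = 7, pos_y_1 = 9, pos_z_1 = 7, height_1 = 3, pos_x_2 = 4, pos_y_2 = 4, pos_z_2 = 6, pos_x_3 = 4, pos_y_3 = 1, pos_z_3 = 2, width_3 = 1, height_3 = 3, pos_x_4 = 1, pos_y_4 = 2, pos_z_4 = 3, height_4 = 4, pos_x_5 = 3, pos_y_5 = 9, pos_z_5 = 1, radius_5 = 1, pos_x_6 = 6, pos_y_6 = 6, radius_6 = 1, height_6 = 2, pos_x_7 = 8, pos_y_7 = 2, pos_z_7 = 2, radius_7 = 1, pos_x_8 = 3, pos_y_8 = 6, pos_z_8 = 7, radius_8 = 1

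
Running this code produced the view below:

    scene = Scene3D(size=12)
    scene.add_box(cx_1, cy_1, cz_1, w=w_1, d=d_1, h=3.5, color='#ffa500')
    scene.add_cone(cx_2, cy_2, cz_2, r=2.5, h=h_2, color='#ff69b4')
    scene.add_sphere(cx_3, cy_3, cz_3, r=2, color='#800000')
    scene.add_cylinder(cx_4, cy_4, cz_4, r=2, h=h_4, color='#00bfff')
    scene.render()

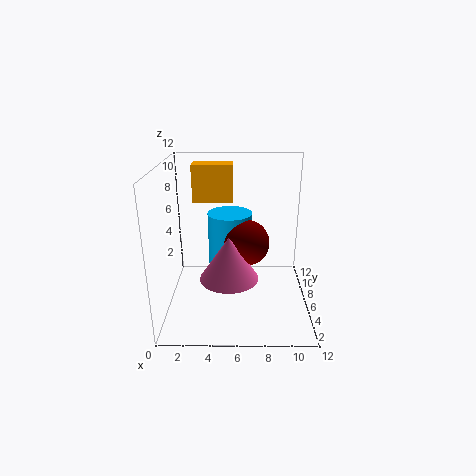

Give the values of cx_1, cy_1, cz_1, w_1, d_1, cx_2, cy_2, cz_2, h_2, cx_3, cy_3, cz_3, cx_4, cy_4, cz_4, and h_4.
cx_1 = 1.75; cy_1 = 10; cz_1 = 7.75; w_1 = 3.75; d_1 = 2; cx_2 = 5.25; cy_2 = 5.5; cz_2 = 2.5; h_2 = 3.75; cx_3 = 6.75; cy_3 = 7.25; cz_3 = 5; cx_4 = 5.25; cy_4 = 8.75; cz_4 = 2; h_4 = 5.25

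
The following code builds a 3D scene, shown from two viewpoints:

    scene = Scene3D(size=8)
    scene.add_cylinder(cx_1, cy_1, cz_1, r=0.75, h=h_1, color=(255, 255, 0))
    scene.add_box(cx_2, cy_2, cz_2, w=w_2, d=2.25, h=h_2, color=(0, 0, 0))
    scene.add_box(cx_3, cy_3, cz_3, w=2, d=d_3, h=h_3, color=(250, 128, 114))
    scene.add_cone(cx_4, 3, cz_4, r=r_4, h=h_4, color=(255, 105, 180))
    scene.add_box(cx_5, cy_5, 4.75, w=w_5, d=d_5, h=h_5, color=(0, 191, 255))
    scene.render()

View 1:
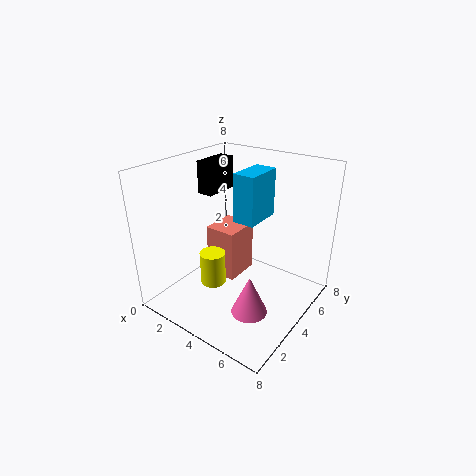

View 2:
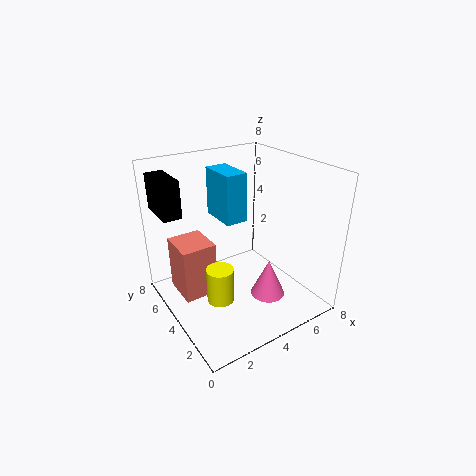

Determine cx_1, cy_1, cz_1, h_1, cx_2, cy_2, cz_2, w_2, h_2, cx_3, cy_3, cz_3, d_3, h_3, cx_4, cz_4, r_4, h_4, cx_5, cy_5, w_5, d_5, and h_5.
cx_1 = 2.5, cy_1 = 3.5, cz_1 = 0.75, h_1 = 2, cx_2 = 0.25, cy_2 = 5, cz_2 = 5.5, w_2 = 1, h_2 = 2, cx_3 = 1, cy_3 = 4.75, cz_3 = 0.25, d_3 = 2.25, h_3 = 3.25, cx_4 = 5.5, cz_4 = 0.25, r_4 = 1, h_4 = 2.25, cx_5 = 3.5, cy_5 = 4.25, w_5 = 1.25, d_5 = 2.25, h_5 = 2.75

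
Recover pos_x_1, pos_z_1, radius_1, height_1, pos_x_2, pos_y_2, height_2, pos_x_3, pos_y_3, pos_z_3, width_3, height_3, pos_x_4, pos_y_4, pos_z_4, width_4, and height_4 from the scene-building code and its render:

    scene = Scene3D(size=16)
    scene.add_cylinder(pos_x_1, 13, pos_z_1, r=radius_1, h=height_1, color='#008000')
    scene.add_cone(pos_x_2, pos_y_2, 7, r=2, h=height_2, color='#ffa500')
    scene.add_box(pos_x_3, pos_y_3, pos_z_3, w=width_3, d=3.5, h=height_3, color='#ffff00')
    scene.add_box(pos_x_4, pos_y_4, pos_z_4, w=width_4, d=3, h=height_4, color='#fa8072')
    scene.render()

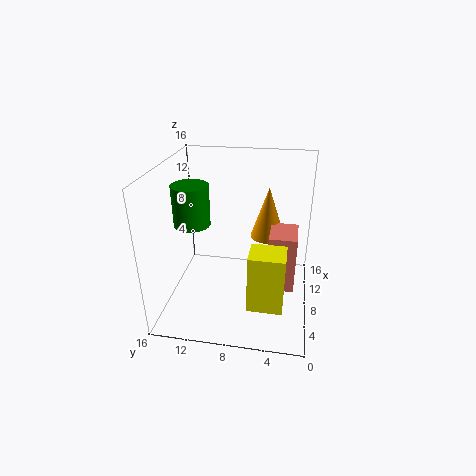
pos_x_1 = 7.5; pos_z_1 = 9.5; radius_1 = 2; height_1 = 4.5; pos_x_2 = 11; pos_y_2 = 5; height_2 = 6; pos_x_3 = 1.5; pos_y_3 = 2.5; pos_z_3 = 3.5; width_3 = 3; height_3 = 6; pos_x_4 = 6.5; pos_y_4 = 1.5; pos_z_4 = 2.5; width_4 = 4; height_4 = 6.5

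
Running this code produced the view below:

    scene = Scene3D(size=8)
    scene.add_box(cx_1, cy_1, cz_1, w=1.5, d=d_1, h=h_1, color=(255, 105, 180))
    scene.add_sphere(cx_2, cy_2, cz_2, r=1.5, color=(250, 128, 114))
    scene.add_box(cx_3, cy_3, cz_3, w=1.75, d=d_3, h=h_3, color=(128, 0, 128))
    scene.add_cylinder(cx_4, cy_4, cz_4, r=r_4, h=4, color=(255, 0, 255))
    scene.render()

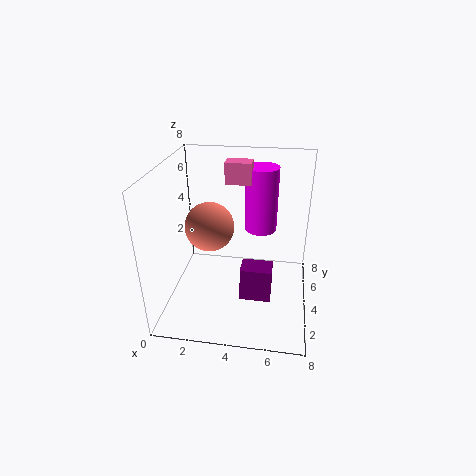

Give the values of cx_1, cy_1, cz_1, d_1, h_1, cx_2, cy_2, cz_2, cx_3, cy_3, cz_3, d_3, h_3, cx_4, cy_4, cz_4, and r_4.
cx_1 = 3, cy_1 = 5.5, cz_1 = 6.5, d_1 = 1, h_1 = 1.25, cx_2 = 2, cy_2 = 5.5, cz_2 = 3.75, cx_3 = 4.25, cy_3 = 3, cz_3 = 0.5, d_3 = 1.25, h_3 = 2, cx_4 = 5, cy_4 = 6.75, cz_4 = 3.25, r_4 = 1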